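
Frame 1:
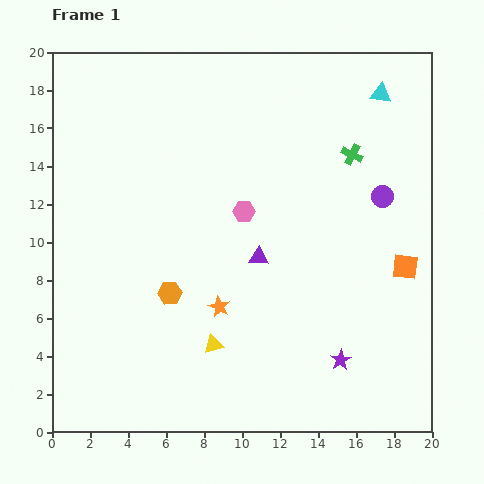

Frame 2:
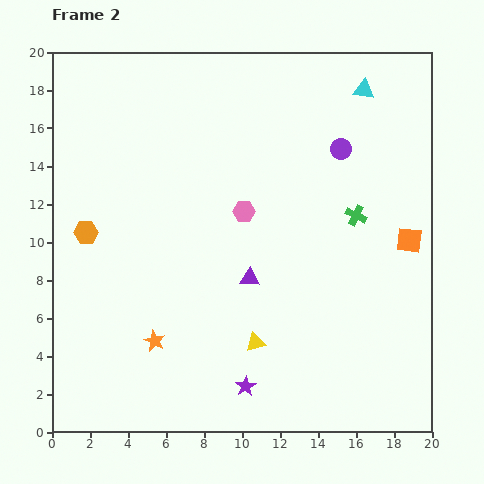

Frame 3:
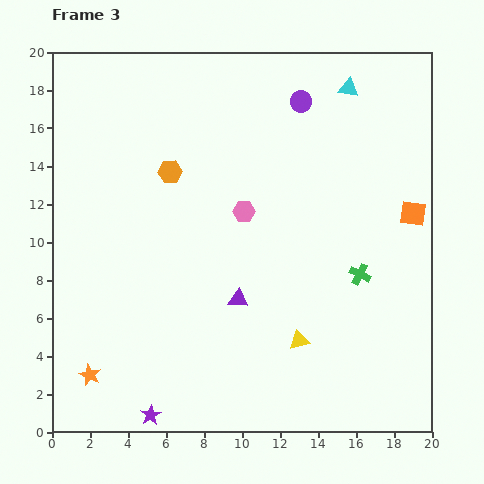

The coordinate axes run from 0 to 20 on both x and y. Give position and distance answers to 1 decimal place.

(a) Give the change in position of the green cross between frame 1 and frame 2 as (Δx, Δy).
(0.2, -3.2)

The green cross was at (15.8, 14.6) in frame 1 and (16.0, 11.4) in frame 2.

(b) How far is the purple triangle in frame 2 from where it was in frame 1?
1.2

The purple triangle moved from (10.9, 9.2) to (10.4, 8.1), a distance of √(0.5² + 1.1²) ≈ 1.2.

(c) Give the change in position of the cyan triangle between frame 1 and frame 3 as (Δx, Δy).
(-1.7, 0.3)

The cyan triangle was at (17.3, 17.8) in frame 1 and (15.6, 18.1) in frame 3.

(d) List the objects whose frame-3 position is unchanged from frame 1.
the pink hexagon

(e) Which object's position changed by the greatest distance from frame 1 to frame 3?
the purple star

(moved 10.4; next 7.7)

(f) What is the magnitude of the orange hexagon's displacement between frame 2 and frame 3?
5.4

The orange hexagon moved from (1.8, 10.5) to (6.2, 13.7), a distance of √(4.4² + 3.2²) ≈ 5.4.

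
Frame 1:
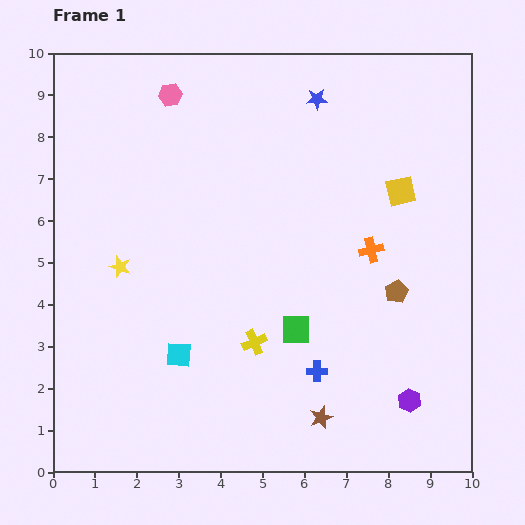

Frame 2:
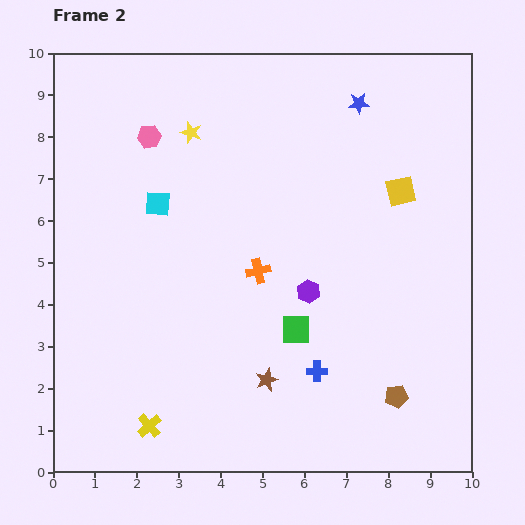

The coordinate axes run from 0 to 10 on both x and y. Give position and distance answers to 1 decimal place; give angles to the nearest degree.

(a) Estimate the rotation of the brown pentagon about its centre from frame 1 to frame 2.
20° clockwise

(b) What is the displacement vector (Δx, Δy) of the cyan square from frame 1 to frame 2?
(-0.5, 3.6)

The cyan square was at (3.0, 2.8) in frame 1 and (2.5, 6.4) in frame 2.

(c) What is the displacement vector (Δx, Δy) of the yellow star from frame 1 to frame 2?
(1.7, 3.2)

The yellow star was at (1.6, 4.9) in frame 1 and (3.3, 8.1) in frame 2.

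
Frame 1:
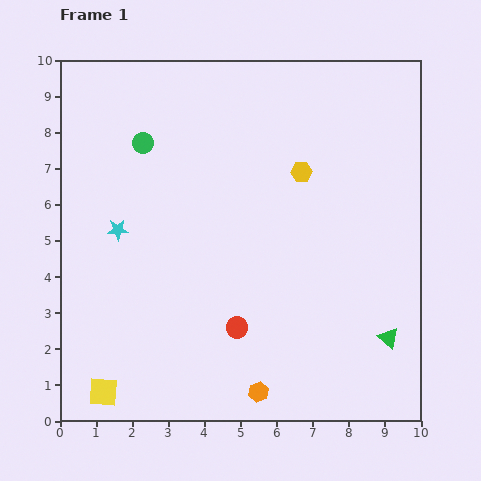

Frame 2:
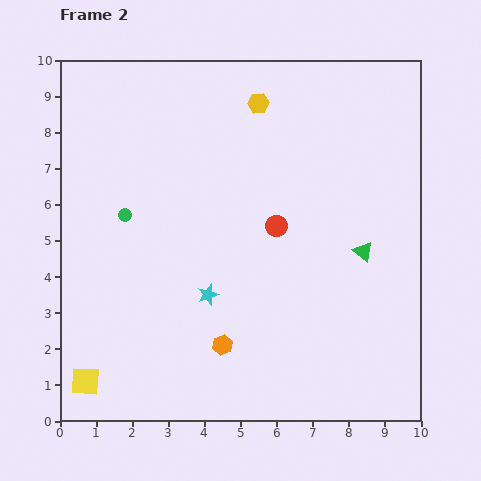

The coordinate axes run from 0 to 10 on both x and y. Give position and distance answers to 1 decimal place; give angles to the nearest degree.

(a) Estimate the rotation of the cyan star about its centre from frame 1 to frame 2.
17° counter-clockwise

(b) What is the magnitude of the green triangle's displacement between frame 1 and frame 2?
2.5

The green triangle moved from (9.1, 2.3) to (8.4, 4.7), a distance of √(0.7² + 2.4²) ≈ 2.5.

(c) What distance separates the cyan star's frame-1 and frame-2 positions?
3.1

The cyan star moved from (1.6, 5.3) to (4.1, 3.5), a distance of √(2.5² + 1.8²) ≈ 3.1.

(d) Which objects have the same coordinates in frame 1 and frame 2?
none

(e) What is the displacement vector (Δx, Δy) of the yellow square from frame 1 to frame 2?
(-0.5, 0.3)

The yellow square was at (1.2, 0.8) in frame 1 and (0.7, 1.1) in frame 2.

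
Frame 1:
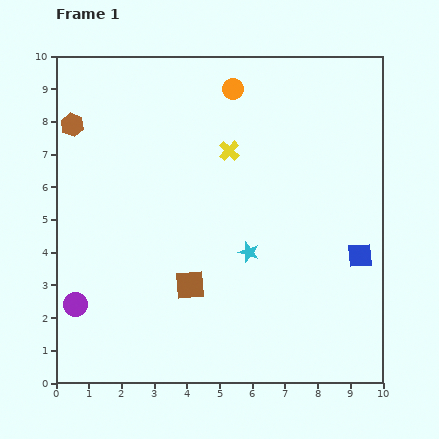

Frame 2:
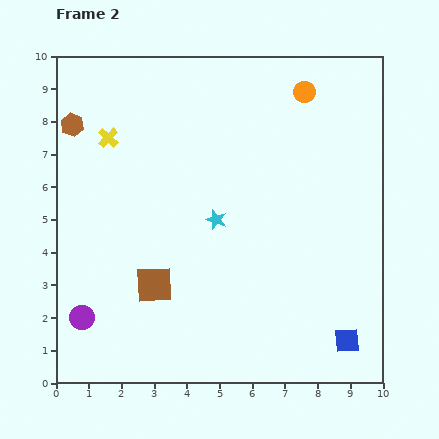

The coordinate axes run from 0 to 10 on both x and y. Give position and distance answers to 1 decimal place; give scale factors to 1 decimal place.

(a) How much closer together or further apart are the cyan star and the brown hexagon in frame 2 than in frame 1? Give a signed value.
-1.4

Distance in frame 1: 6.7. Distance in frame 2: 5.3.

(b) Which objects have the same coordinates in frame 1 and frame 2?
the brown hexagon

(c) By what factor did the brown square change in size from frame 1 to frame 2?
1.3×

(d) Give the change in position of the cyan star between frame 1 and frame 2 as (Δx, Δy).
(-1.0, 1.0)

The cyan star was at (5.9, 4.0) in frame 1 and (4.9, 5.0) in frame 2.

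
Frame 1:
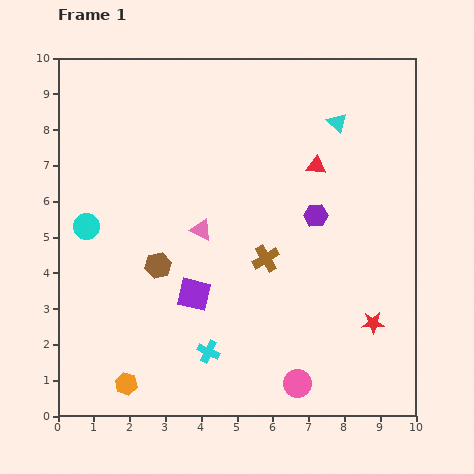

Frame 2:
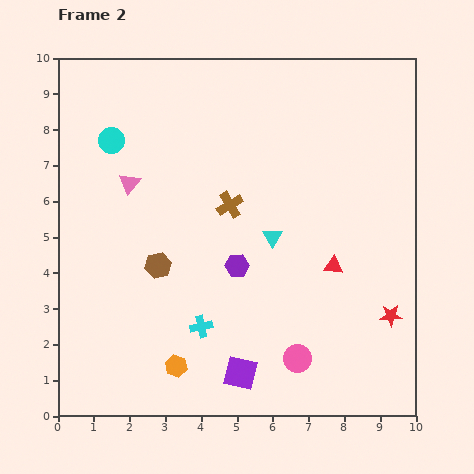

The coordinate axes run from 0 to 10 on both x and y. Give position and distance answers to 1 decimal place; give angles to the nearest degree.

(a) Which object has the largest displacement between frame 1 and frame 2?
the cyan triangle

(moved 3.7; next 2.8)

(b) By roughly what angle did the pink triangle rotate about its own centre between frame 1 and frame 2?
43° clockwise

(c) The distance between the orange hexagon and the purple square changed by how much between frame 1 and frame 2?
-1.3

Distance in frame 1: 3.1. Distance in frame 2: 1.8.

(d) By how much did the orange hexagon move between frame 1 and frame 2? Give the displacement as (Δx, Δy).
(1.4, 0.5)

The orange hexagon was at (1.9, 0.9) in frame 1 and (3.3, 1.4) in frame 2.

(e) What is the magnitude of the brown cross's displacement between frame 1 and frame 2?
1.8

The brown cross moved from (5.8, 4.4) to (4.8, 5.9), a distance of √(1.0² + 1.5²) ≈ 1.8.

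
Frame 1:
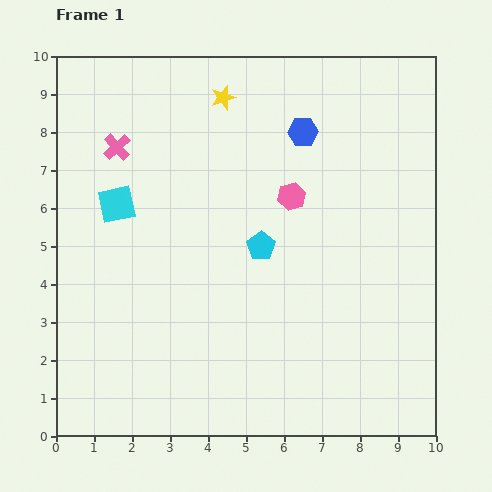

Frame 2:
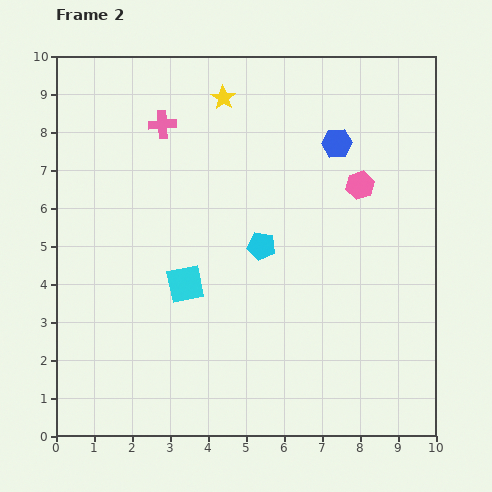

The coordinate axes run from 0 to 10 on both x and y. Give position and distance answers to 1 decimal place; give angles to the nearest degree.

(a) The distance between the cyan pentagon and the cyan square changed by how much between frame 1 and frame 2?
-1.8

Distance in frame 1: 4.0. Distance in frame 2: 2.2.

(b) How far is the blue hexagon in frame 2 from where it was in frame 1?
0.9

The blue hexagon moved from (6.5, 8.0) to (7.4, 7.7), a distance of √(0.9² + 0.3²) ≈ 0.9.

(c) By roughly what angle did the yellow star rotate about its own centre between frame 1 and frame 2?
22° counter-clockwise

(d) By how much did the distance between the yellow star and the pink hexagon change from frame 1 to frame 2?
+1.1

Distance in frame 1: 3.2. Distance in frame 2: 4.3.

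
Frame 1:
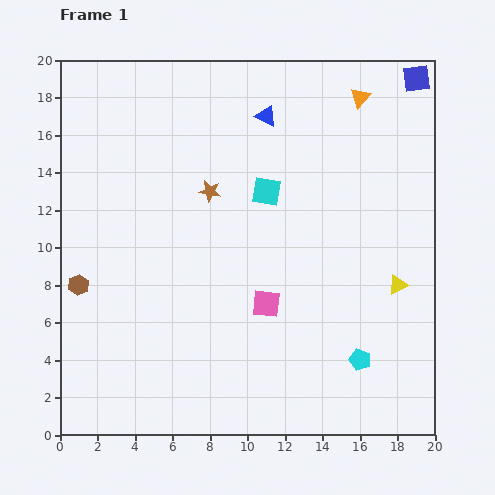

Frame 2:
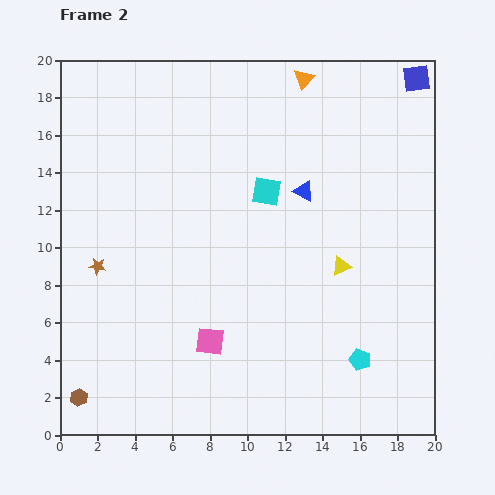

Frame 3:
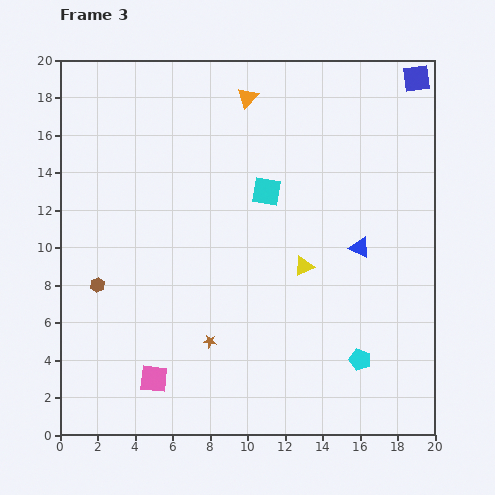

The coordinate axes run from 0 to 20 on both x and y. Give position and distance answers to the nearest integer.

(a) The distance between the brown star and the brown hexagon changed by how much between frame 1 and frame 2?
-2

Distance in frame 1: 9. Distance in frame 2: 7.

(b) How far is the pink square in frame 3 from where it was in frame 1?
7

The pink square moved from (11, 7) to (5, 3), a distance of √(6² + 4²) ≈ 7.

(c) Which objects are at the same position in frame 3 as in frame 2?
the blue square, the cyan square, the cyan pentagon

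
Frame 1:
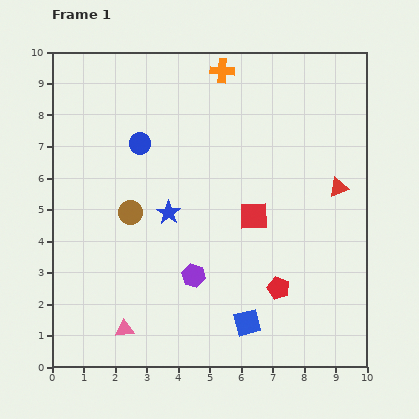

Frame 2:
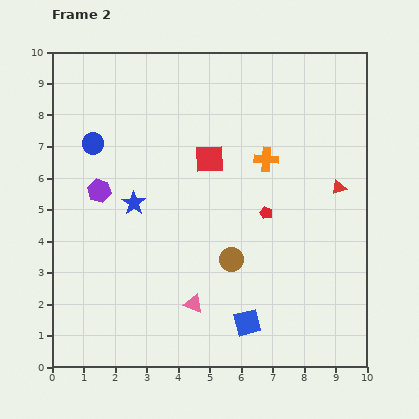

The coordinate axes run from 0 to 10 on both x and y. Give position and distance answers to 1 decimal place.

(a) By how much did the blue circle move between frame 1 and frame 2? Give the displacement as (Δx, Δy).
(-1.5, 0.0)

The blue circle was at (2.8, 7.1) in frame 1 and (1.3, 7.1) in frame 2.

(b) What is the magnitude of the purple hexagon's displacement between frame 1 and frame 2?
4.0

The purple hexagon moved from (4.5, 2.9) to (1.5, 5.6), a distance of √(3.0² + 2.7²) ≈ 4.0.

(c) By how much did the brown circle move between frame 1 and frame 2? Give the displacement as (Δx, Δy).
(3.2, -1.5)

The brown circle was at (2.5, 4.9) in frame 1 and (5.7, 3.4) in frame 2.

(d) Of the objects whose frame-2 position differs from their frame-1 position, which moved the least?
the blue star

(moved 1.1)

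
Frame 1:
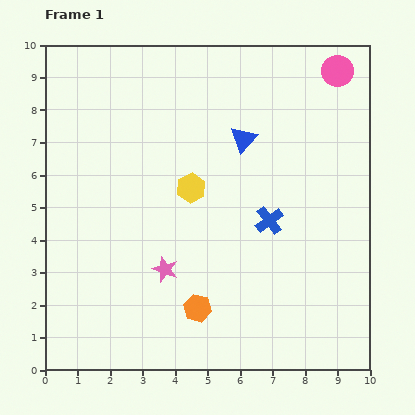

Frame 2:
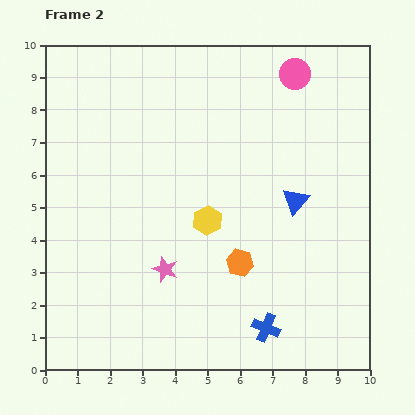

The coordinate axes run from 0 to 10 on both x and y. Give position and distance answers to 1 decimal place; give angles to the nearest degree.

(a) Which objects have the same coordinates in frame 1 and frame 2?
the pink star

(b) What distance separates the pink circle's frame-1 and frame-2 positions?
1.3

The pink circle moved from (9.0, 9.2) to (7.7, 9.1), a distance of √(1.3² + 0.1²) ≈ 1.3.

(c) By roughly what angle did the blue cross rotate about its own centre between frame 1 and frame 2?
31° counter-clockwise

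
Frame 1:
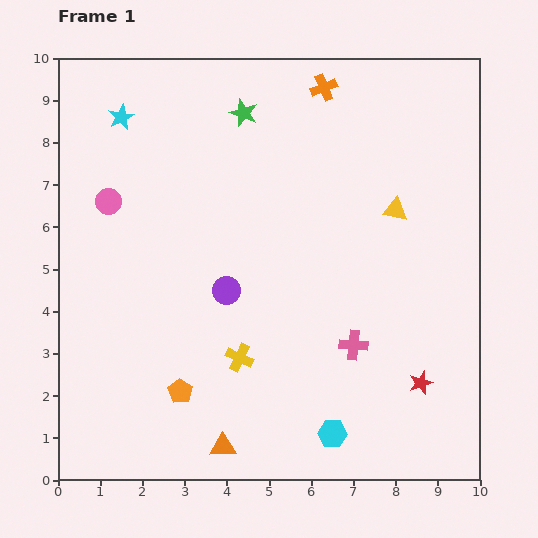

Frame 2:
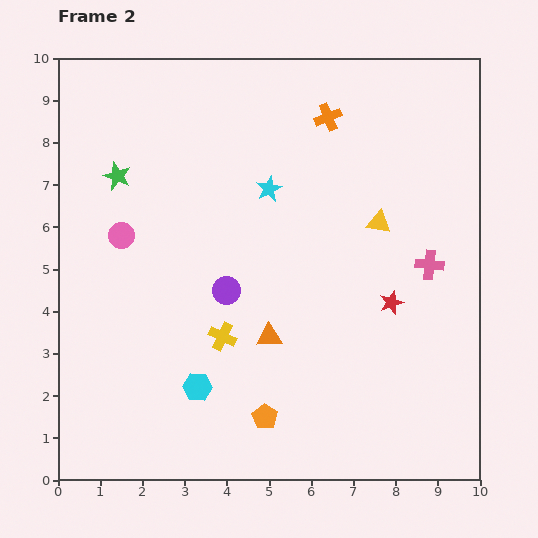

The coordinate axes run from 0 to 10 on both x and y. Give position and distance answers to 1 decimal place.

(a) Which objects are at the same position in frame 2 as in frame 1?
the purple circle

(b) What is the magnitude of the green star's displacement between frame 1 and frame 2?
3.4

The green star moved from (4.4, 8.7) to (1.4, 7.2), a distance of √(3.0² + 1.5²) ≈ 3.4.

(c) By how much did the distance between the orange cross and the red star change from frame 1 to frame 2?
-2.8

Distance in frame 1: 7.4. Distance in frame 2: 4.6.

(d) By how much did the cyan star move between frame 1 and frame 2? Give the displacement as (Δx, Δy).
(3.5, -1.7)

The cyan star was at (1.5, 8.6) in frame 1 and (5.0, 6.9) in frame 2.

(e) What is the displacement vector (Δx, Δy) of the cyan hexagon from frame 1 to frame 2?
(-3.2, 1.1)

The cyan hexagon was at (6.5, 1.1) in frame 1 and (3.3, 2.2) in frame 2.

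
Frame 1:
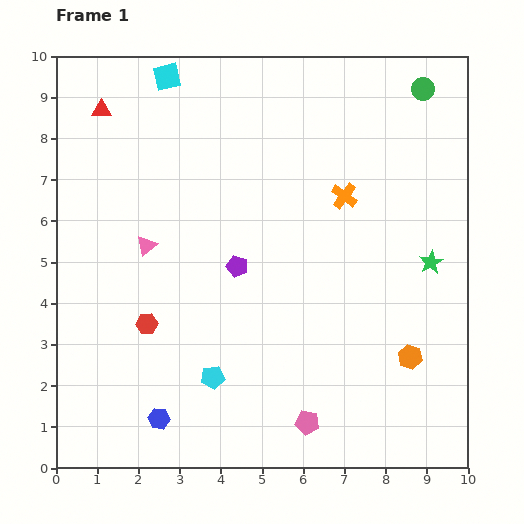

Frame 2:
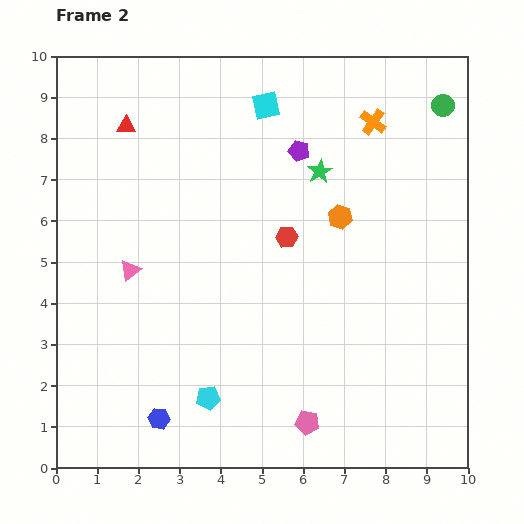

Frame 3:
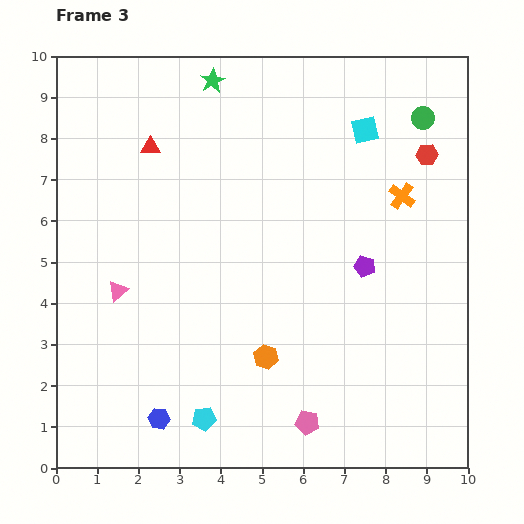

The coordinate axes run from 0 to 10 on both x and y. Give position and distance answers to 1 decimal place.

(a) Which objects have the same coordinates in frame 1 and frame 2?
the pink pentagon, the blue hexagon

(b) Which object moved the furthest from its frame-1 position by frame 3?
the red hexagon

(moved 7.9; next 6.9)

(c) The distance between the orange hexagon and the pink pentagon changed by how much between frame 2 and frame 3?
-3.2

Distance in frame 2: 5.1. Distance in frame 3: 1.9.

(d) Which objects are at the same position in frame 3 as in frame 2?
the pink pentagon, the blue hexagon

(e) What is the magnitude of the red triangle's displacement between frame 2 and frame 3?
0.8

The red triangle moved from (1.7, 8.3) to (2.3, 7.8), a distance of √(0.6² + 0.5²) ≈ 0.8.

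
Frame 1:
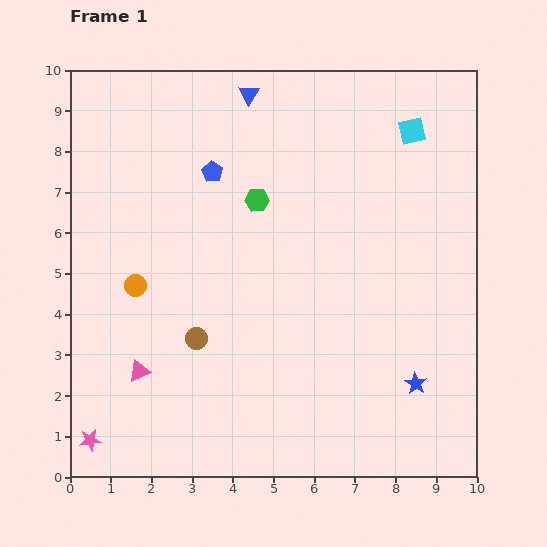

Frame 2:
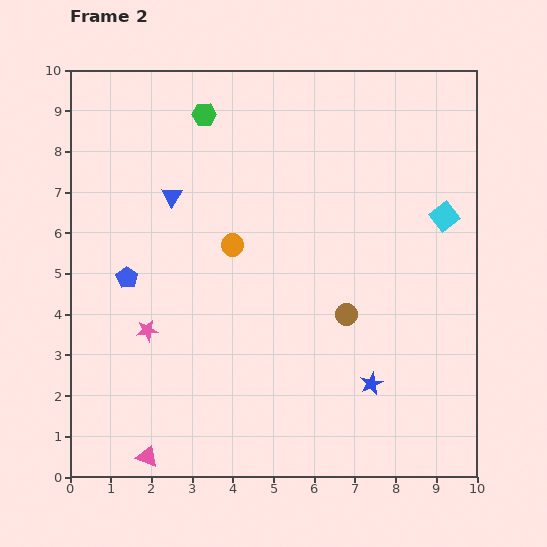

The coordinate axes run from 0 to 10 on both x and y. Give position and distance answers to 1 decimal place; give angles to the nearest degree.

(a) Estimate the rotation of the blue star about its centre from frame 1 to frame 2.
17° clockwise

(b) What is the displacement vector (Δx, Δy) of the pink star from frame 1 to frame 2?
(1.4, 2.7)

The pink star was at (0.5, 0.9) in frame 1 and (1.9, 3.6) in frame 2.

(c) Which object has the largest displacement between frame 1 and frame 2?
the brown circle

(moved 3.7; next 3.3)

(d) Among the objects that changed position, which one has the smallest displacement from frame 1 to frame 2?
the blue star

(moved 1.1)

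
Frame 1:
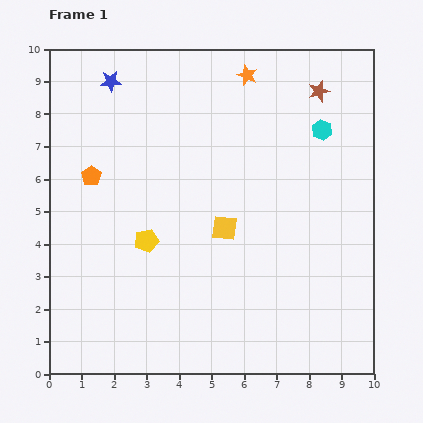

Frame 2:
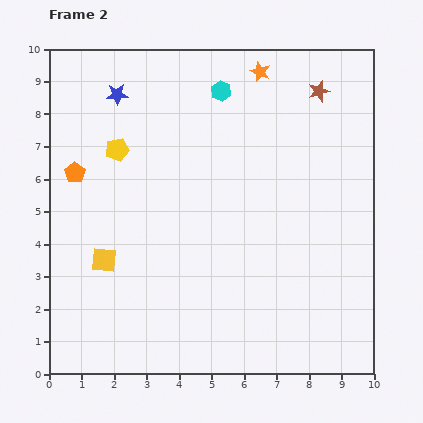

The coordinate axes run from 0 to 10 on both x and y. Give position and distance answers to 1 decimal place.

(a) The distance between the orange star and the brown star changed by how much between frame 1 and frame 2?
-0.4

Distance in frame 1: 2.3. Distance in frame 2: 1.9.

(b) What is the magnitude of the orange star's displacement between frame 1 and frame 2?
0.4

The orange star moved from (6.1, 9.2) to (6.5, 9.3), a distance of √(0.4² + 0.1²) ≈ 0.4.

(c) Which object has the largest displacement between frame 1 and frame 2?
the yellow square

(moved 3.8; next 3.3)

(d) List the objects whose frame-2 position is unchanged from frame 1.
the brown star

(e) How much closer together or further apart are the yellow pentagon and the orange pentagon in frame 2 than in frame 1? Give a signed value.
-1.1

Distance in frame 1: 2.6. Distance in frame 2: 1.5.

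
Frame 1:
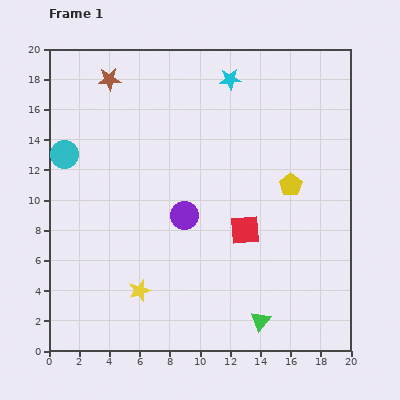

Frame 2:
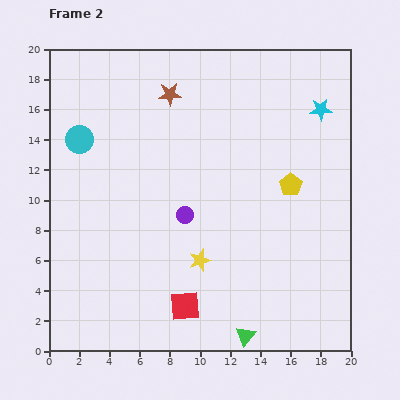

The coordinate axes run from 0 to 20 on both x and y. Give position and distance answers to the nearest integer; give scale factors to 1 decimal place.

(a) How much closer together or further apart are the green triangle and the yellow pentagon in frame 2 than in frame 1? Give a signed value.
+1

Distance in frame 1: 9. Distance in frame 2: 10.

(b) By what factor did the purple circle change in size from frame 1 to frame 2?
0.6×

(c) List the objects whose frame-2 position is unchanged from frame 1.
the purple circle, the yellow pentagon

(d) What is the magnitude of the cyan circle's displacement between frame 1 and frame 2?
1

The cyan circle moved from (1, 13) to (2, 14), a distance of √(1² + 1²) ≈ 1.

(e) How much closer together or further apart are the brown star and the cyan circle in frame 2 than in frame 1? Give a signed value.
+1

Distance in frame 1: 6. Distance in frame 2: 7.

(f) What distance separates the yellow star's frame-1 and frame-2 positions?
4

The yellow star moved from (6, 4) to (10, 6), a distance of √(4² + 2²) ≈ 4.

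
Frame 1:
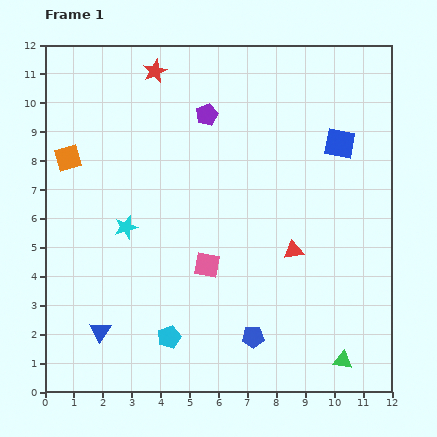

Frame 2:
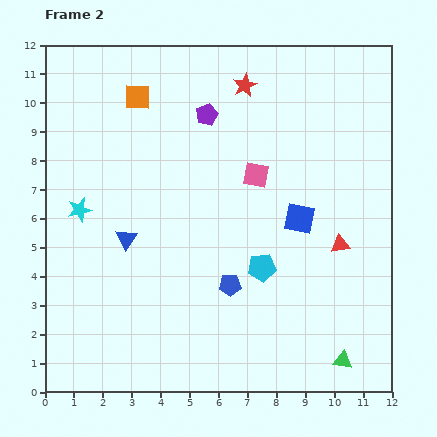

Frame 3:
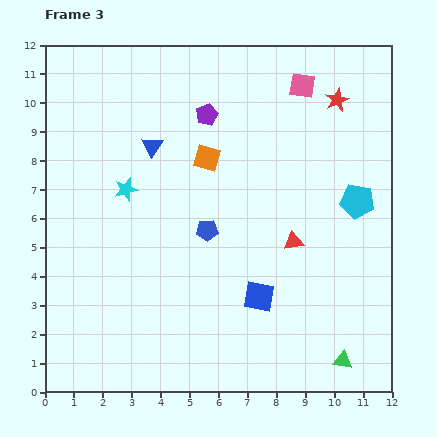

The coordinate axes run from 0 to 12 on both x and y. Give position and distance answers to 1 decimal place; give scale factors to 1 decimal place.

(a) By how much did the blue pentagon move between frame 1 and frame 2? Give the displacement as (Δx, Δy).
(-0.8, 1.8)

The blue pentagon was at (7.2, 1.9) in frame 1 and (6.4, 3.7) in frame 2.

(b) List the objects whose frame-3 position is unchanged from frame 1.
the purple pentagon, the green triangle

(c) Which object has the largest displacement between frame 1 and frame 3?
the cyan pentagon

(moved 8.0; next 7.0)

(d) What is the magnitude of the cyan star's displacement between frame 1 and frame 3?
1.3

The cyan star moved from (2.8, 5.7) to (2.8, 7.0), a distance of √(0.0² + 1.3²) ≈ 1.3.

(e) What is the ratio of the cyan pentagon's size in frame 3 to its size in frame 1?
1.5×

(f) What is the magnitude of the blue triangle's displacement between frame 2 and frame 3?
3.3

The blue triangle moved from (2.8, 5.3) to (3.7, 8.5), a distance of √(0.9² + 3.2²) ≈ 3.3.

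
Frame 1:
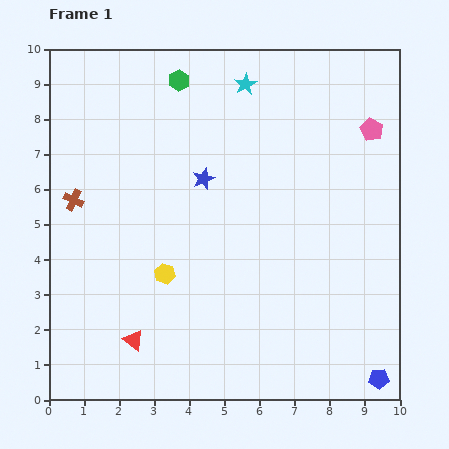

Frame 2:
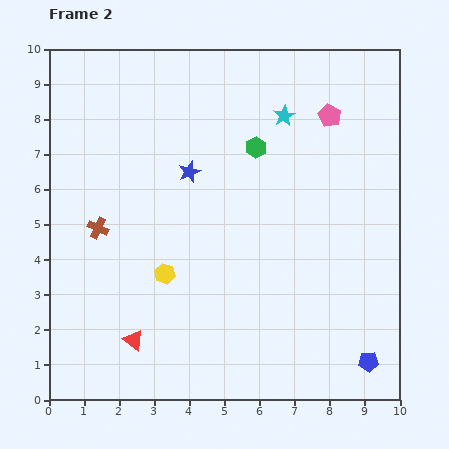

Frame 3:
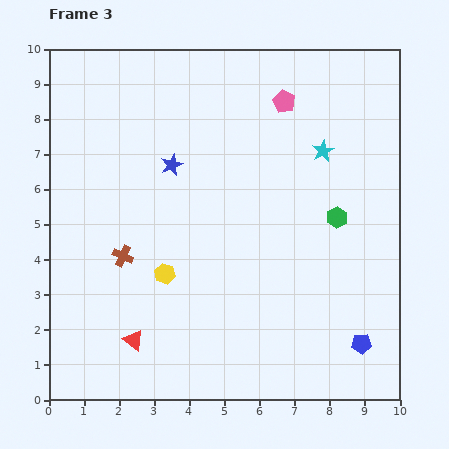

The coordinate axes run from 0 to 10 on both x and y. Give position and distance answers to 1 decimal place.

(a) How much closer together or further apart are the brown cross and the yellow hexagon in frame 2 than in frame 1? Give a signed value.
-1.0

Distance in frame 1: 3.3. Distance in frame 2: 2.3.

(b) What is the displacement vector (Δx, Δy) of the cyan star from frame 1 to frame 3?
(2.2, -1.9)

The cyan star was at (5.6, 9.0) in frame 1 and (7.8, 7.1) in frame 3.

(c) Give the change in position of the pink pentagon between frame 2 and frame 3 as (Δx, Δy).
(-1.3, 0.4)

The pink pentagon was at (8.0, 8.1) in frame 2 and (6.7, 8.5) in frame 3.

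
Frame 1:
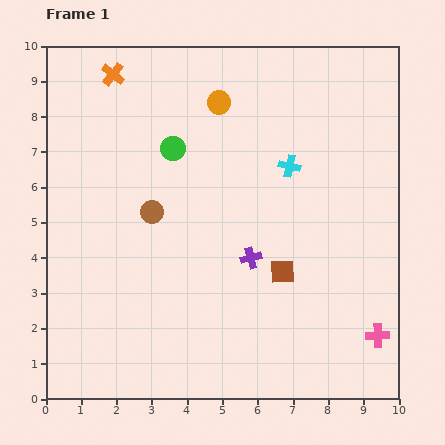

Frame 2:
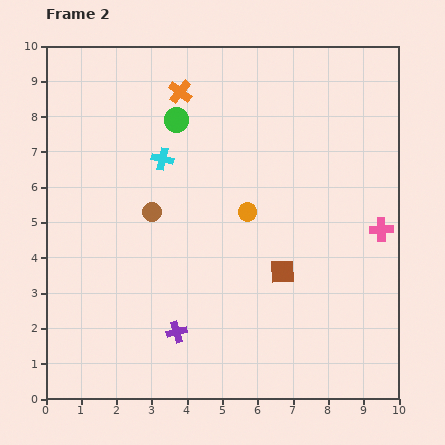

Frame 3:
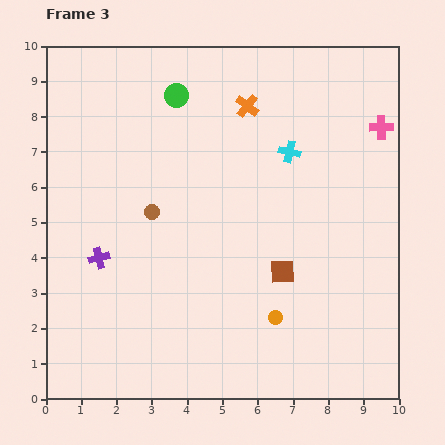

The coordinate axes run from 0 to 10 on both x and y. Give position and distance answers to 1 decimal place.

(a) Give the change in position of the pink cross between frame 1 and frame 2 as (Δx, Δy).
(0.1, 3.0)

The pink cross was at (9.4, 1.8) in frame 1 and (9.5, 4.8) in frame 2.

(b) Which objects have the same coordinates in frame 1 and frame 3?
the brown circle, the brown square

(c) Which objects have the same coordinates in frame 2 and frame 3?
the brown circle, the brown square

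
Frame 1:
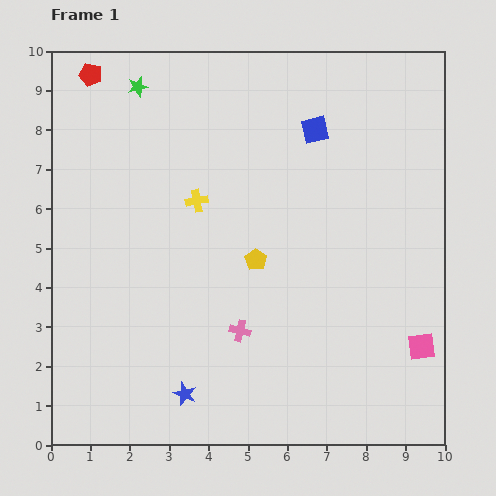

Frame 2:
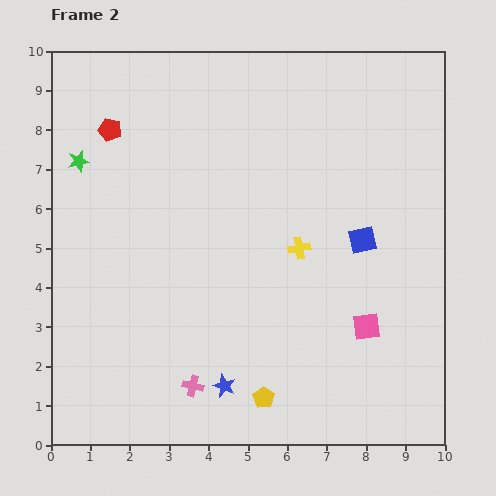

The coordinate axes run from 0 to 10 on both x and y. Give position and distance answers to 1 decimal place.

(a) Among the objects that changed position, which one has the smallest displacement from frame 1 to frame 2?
the blue star

(moved 1.0)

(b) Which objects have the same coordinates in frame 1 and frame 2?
none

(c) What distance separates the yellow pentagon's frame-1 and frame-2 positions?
3.5

The yellow pentagon moved from (5.2, 4.7) to (5.4, 1.2), a distance of √(0.2² + 3.5²) ≈ 3.5.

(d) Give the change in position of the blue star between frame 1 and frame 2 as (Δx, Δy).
(1.0, 0.2)

The blue star was at (3.4, 1.3) in frame 1 and (4.4, 1.5) in frame 2.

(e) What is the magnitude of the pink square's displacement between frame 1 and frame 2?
1.5

The pink square moved from (9.4, 2.5) to (8.0, 3.0), a distance of √(1.4² + 0.5²) ≈ 1.5.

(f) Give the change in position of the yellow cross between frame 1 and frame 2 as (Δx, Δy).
(2.6, -1.2)

The yellow cross was at (3.7, 6.2) in frame 1 and (6.3, 5.0) in frame 2.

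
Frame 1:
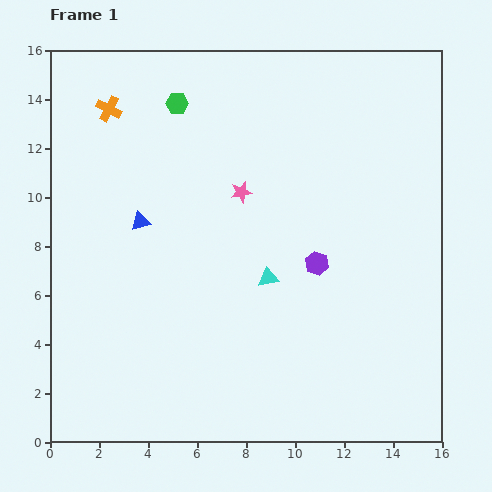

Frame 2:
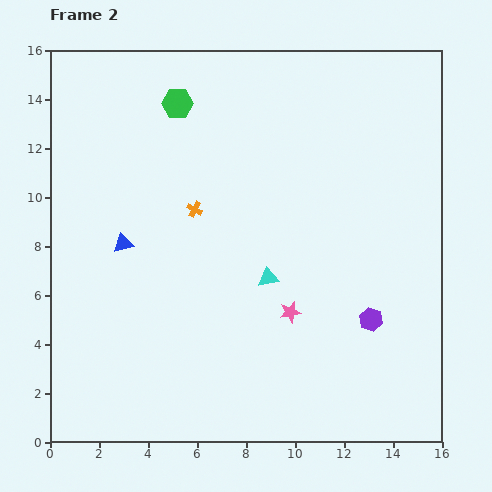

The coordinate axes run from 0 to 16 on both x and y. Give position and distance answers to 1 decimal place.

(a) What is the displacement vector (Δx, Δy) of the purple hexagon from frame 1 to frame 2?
(2.2, -2.3)

The purple hexagon was at (10.9, 7.3) in frame 1 and (13.1, 5.0) in frame 2.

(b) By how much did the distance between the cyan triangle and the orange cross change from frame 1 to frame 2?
-5.4

Distance in frame 1: 9.5. Distance in frame 2: 4.1.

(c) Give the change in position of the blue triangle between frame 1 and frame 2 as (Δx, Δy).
(-0.7, -0.9)

The blue triangle was at (3.7, 9.0) in frame 1 and (3.0, 8.1) in frame 2.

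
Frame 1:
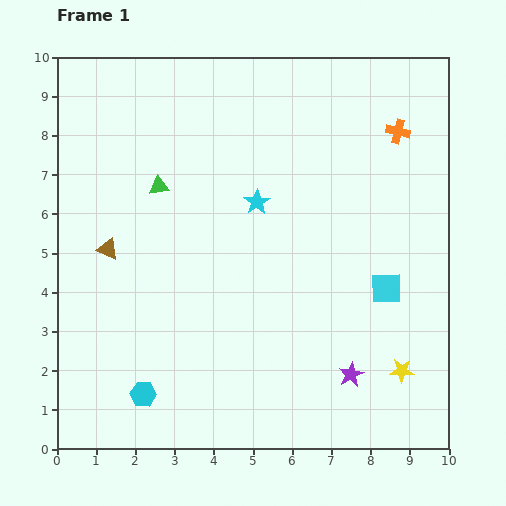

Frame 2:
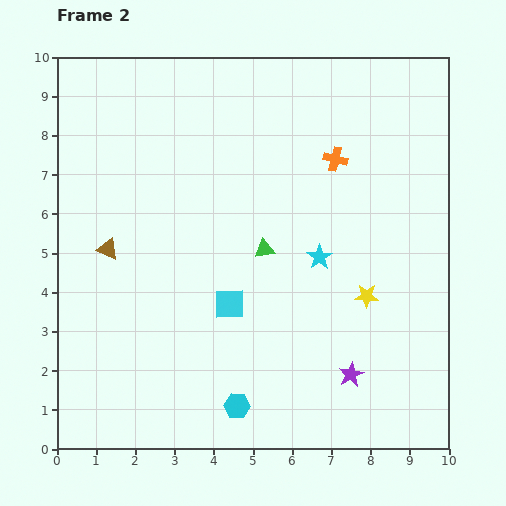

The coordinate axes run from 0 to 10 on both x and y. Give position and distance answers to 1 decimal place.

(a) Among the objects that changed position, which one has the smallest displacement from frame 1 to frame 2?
the orange cross

(moved 1.7)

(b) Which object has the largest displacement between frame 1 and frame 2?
the cyan square

(moved 4.0; next 3.1)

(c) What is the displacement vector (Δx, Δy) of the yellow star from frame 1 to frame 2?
(-0.9, 1.9)

The yellow star was at (8.8, 2.0) in frame 1 and (7.9, 3.9) in frame 2.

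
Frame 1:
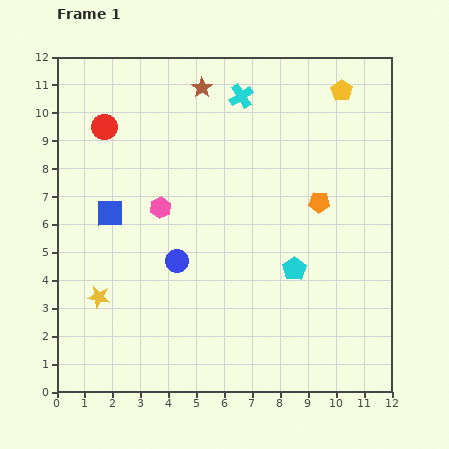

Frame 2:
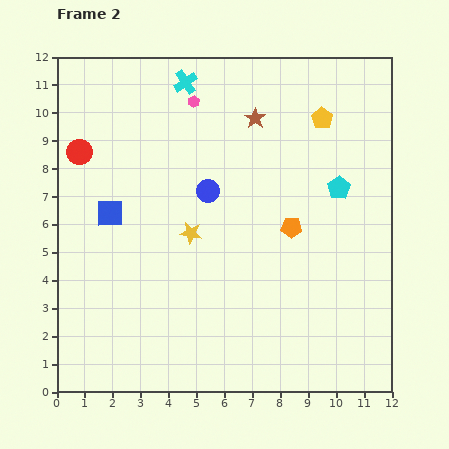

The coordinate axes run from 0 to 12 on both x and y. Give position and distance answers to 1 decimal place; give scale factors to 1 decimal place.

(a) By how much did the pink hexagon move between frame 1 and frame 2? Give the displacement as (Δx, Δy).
(1.2, 3.8)

The pink hexagon was at (3.7, 6.6) in frame 1 and (4.9, 10.4) in frame 2.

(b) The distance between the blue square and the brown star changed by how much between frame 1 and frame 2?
+0.6

Distance in frame 1: 5.6. Distance in frame 2: 6.2.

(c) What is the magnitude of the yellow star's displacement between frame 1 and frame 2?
4.0

The yellow star moved from (1.5, 3.4) to (4.8, 5.7), a distance of √(3.3² + 2.3²) ≈ 4.0.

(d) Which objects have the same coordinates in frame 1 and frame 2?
the blue square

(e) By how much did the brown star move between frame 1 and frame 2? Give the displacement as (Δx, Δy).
(1.9, -1.1)

The brown star was at (5.2, 10.9) in frame 1 and (7.1, 9.8) in frame 2.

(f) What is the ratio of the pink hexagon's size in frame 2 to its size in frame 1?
0.6×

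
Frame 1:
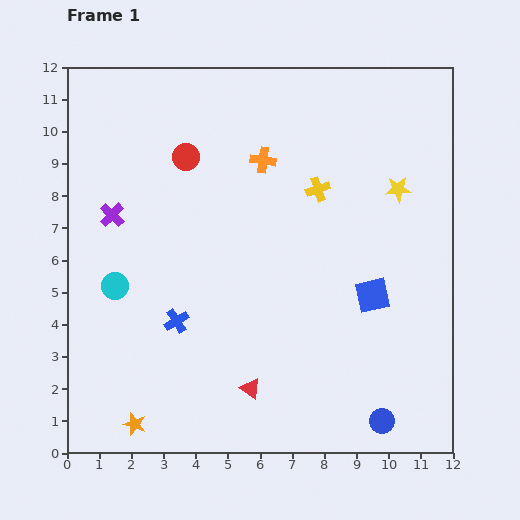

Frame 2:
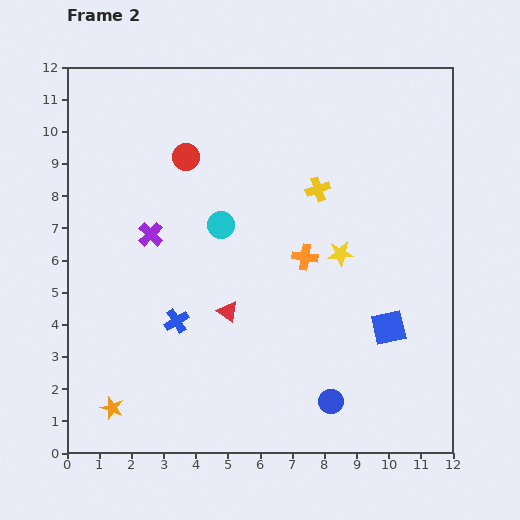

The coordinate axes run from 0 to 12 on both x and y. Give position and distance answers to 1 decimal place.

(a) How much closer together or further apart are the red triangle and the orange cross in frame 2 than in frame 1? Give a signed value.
-4.2

Distance in frame 1: 7.1. Distance in frame 2: 2.9.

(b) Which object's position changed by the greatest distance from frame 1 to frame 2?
the cyan circle

(moved 3.8; next 3.3)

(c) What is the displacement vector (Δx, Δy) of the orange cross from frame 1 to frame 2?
(1.3, -3.0)

The orange cross was at (6.1, 9.1) in frame 1 and (7.4, 6.1) in frame 2.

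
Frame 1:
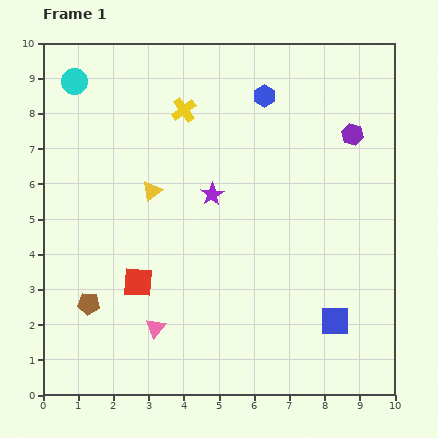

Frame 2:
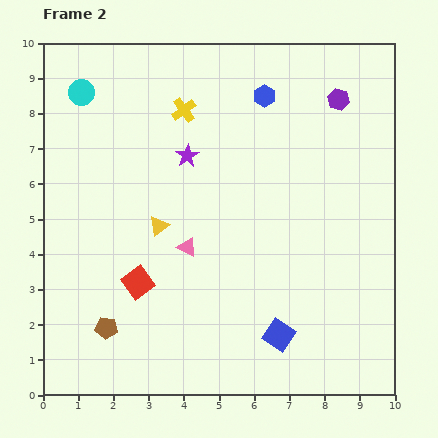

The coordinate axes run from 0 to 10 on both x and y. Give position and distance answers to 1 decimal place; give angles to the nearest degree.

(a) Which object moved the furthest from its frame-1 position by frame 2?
the pink triangle

(moved 2.5; next 1.6)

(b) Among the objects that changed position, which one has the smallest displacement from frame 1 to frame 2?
the cyan circle

(moved 0.4)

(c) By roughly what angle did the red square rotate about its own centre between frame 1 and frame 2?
40° counter-clockwise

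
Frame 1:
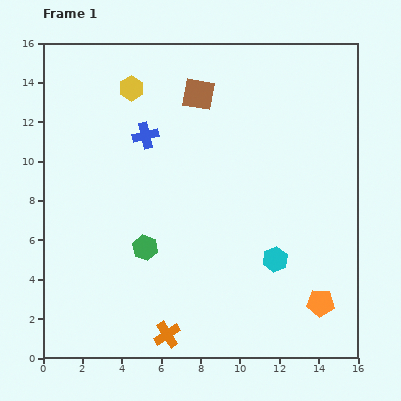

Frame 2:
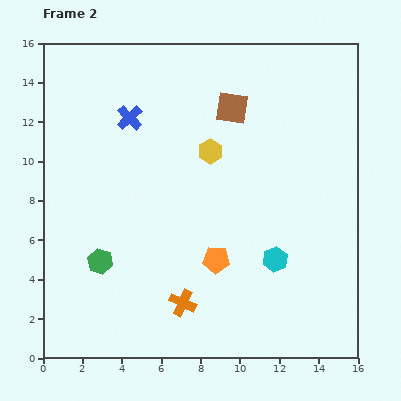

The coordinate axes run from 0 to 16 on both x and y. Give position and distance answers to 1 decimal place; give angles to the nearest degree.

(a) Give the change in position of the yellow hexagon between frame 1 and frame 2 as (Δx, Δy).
(4.0, -3.2)

The yellow hexagon was at (4.5, 13.7) in frame 1 and (8.5, 10.5) in frame 2.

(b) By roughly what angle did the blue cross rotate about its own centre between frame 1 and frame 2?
31° counter-clockwise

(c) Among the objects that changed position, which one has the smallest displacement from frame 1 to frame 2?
the blue cross

(moved 1.2)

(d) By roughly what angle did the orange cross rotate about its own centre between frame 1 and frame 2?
33° counter-clockwise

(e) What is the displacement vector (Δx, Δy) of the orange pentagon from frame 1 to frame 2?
(-5.3, 2.2)

The orange pentagon was at (14.1, 2.8) in frame 1 and (8.8, 5.0) in frame 2.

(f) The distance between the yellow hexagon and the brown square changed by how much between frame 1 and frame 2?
-0.9

Distance in frame 1: 3.4. Distance in frame 2: 2.5.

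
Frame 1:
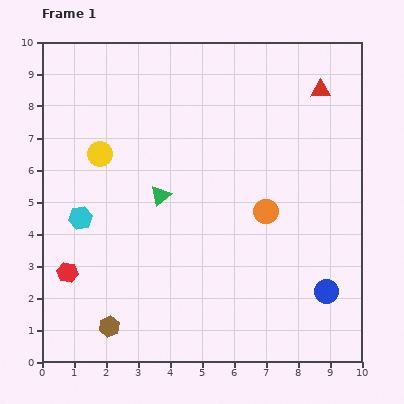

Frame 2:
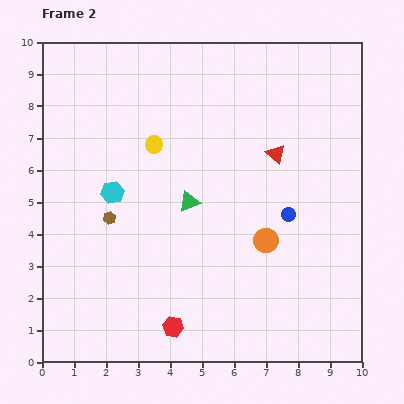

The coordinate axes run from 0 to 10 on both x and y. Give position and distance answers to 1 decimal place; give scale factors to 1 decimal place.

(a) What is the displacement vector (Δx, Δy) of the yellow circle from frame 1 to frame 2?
(1.7, 0.3)

The yellow circle was at (1.8, 6.5) in frame 1 and (3.5, 6.8) in frame 2.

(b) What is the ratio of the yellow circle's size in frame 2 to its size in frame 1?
0.7×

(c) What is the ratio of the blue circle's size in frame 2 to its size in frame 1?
0.6×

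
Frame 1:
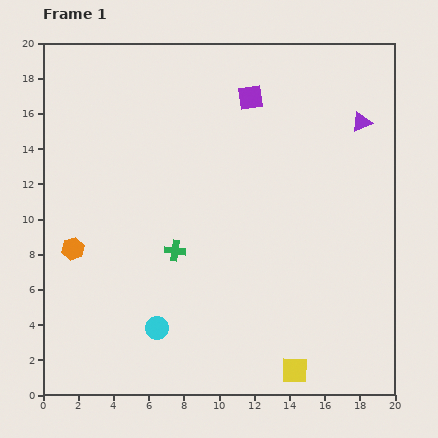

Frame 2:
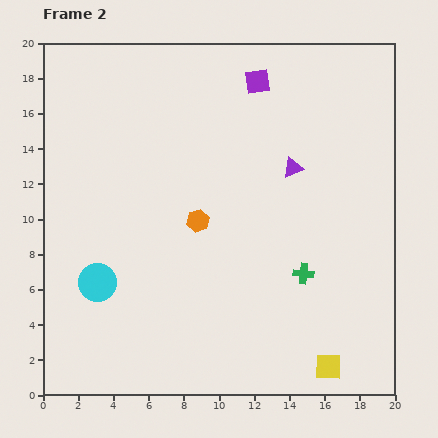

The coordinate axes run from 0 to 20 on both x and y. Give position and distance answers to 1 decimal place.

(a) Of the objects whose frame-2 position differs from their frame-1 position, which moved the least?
the purple square

(moved 1.0)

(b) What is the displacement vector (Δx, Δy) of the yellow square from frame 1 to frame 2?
(1.9, 0.2)

The yellow square was at (14.3, 1.4) in frame 1 and (16.2, 1.6) in frame 2.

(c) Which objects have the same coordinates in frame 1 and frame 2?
none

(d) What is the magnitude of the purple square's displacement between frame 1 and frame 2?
1.0

The purple square moved from (11.8, 16.9) to (12.2, 17.8), a distance of √(0.4² + 0.9²) ≈ 1.0.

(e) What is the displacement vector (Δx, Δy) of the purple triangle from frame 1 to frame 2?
(-3.9, -2.6)

The purple triangle was at (18.1, 15.5) in frame 1 and (14.2, 12.9) in frame 2.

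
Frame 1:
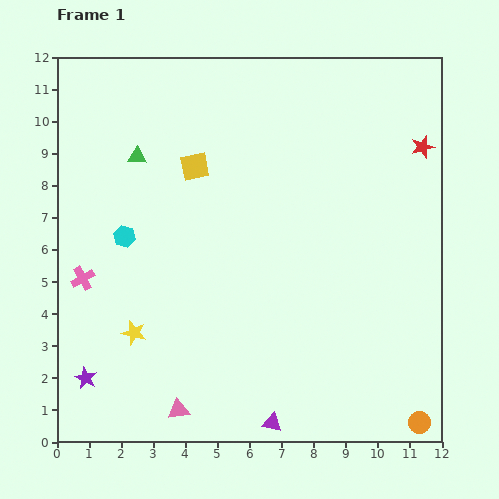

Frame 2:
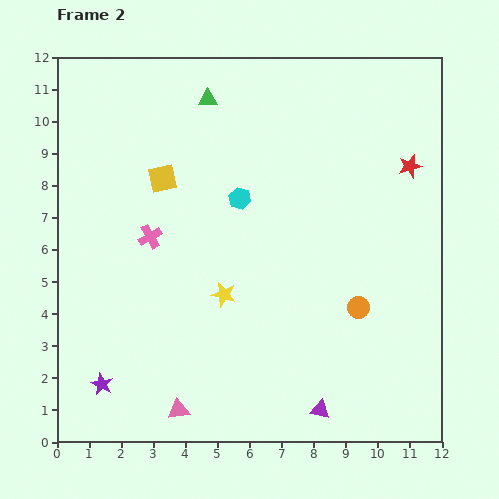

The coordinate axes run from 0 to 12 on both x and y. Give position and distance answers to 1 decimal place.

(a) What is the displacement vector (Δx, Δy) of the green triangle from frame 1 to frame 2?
(2.2, 1.8)

The green triangle was at (2.5, 8.9) in frame 1 and (4.7, 10.7) in frame 2.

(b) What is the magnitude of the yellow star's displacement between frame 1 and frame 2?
3.0

The yellow star moved from (2.4, 3.4) to (5.2, 4.6), a distance of √(2.8² + 1.2²) ≈ 3.0.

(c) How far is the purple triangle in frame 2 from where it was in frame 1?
1.6

The purple triangle moved from (6.7, 0.6) to (8.2, 1.0), a distance of √(1.5² + 0.4²) ≈ 1.6.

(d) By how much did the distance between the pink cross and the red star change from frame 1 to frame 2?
-3.0

Distance in frame 1: 11.4. Distance in frame 2: 8.4.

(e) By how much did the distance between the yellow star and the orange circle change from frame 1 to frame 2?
-5.1

Distance in frame 1: 9.3. Distance in frame 2: 4.2.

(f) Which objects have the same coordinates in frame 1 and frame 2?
the pink triangle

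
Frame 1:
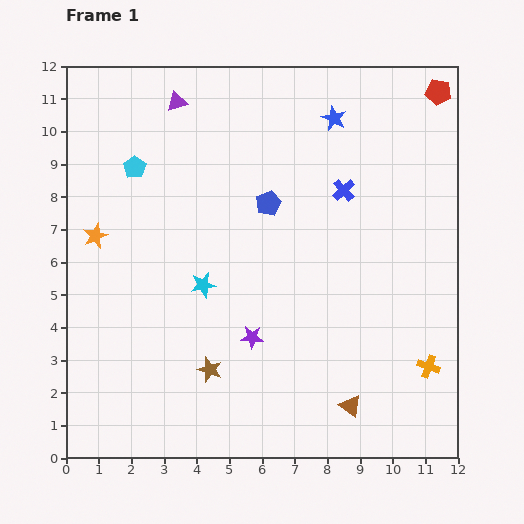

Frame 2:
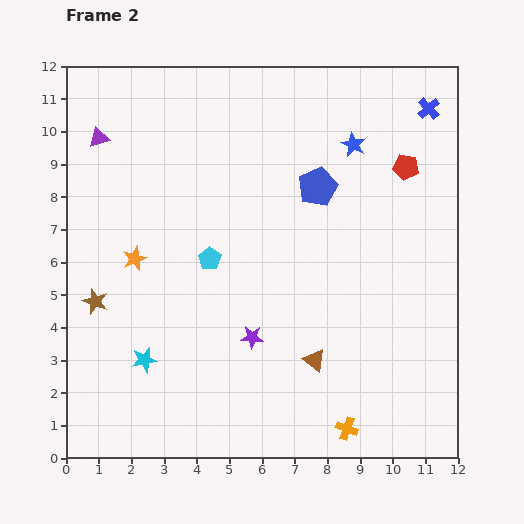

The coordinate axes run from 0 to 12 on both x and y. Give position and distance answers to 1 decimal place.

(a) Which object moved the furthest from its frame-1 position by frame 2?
the brown star

(moved 4.1; next 3.6)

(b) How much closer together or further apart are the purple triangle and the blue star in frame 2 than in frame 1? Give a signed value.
+3.0

Distance in frame 1: 4.8. Distance in frame 2: 7.8.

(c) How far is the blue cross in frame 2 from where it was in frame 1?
3.6

The blue cross moved from (8.5, 8.2) to (11.1, 10.7), a distance of √(2.6² + 2.5²) ≈ 3.6.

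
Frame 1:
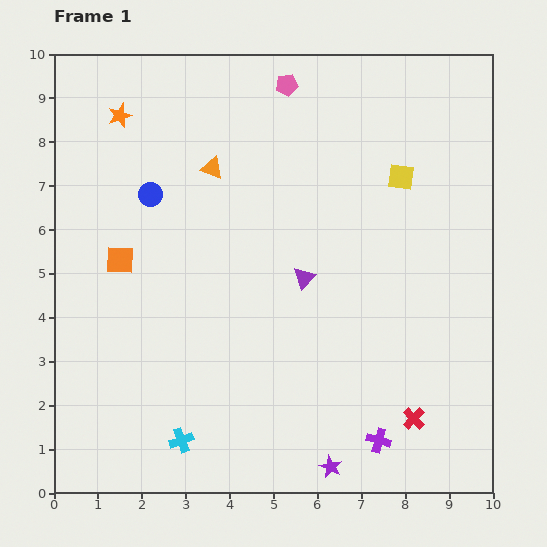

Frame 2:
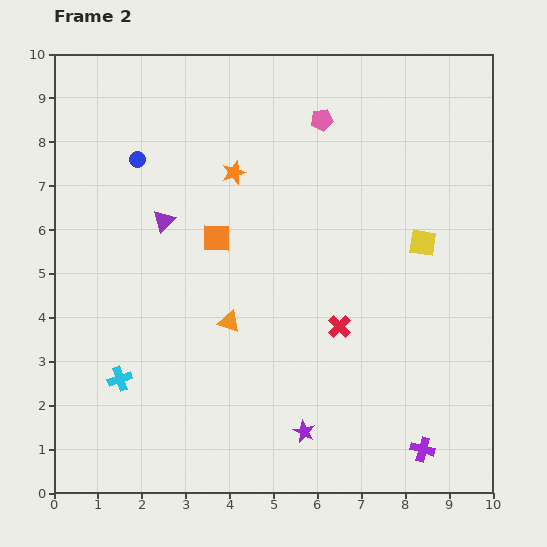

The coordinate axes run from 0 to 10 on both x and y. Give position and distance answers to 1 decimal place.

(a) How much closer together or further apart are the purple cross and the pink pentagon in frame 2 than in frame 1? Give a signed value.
-0.6

Distance in frame 1: 8.4. Distance in frame 2: 7.8.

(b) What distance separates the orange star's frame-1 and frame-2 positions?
2.9

The orange star moved from (1.5, 8.6) to (4.1, 7.3), a distance of √(2.6² + 1.3²) ≈ 2.9.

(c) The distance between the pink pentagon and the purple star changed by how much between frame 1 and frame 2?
-1.7

Distance in frame 1: 8.8. Distance in frame 2: 7.1.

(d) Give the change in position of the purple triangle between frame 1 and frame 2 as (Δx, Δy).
(-3.2, 1.3)

The purple triangle was at (5.7, 4.9) in frame 1 and (2.5, 6.2) in frame 2.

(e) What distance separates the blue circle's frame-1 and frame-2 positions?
0.9

The blue circle moved from (2.2, 6.8) to (1.9, 7.6), a distance of √(0.3² + 0.8²) ≈ 0.9.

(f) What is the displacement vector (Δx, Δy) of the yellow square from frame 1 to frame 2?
(0.5, -1.5)

The yellow square was at (7.9, 7.2) in frame 1 and (8.4, 5.7) in frame 2.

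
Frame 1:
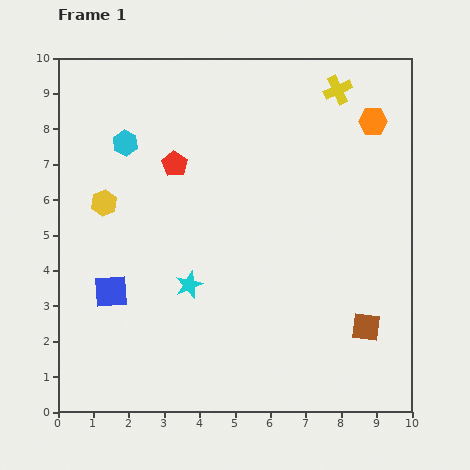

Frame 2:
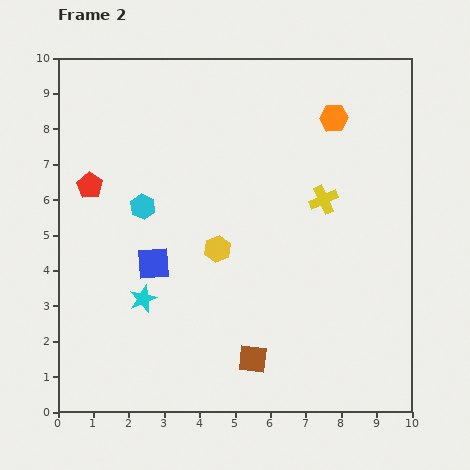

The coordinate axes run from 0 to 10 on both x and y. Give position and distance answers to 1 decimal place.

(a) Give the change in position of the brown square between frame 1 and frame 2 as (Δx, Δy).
(-3.2, -0.9)

The brown square was at (8.7, 2.4) in frame 1 and (5.5, 1.5) in frame 2.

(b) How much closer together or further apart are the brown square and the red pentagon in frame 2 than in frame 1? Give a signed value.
-0.4

Distance in frame 1: 7.1. Distance in frame 2: 6.7.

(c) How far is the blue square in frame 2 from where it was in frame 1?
1.4

The blue square moved from (1.5, 3.4) to (2.7, 4.2), a distance of √(1.2² + 0.8²) ≈ 1.4.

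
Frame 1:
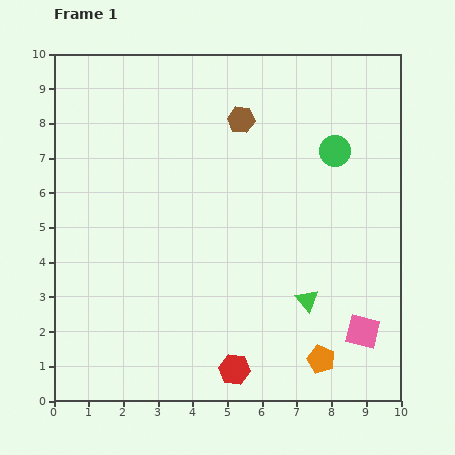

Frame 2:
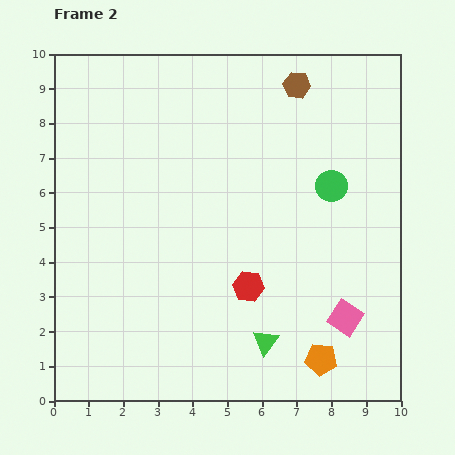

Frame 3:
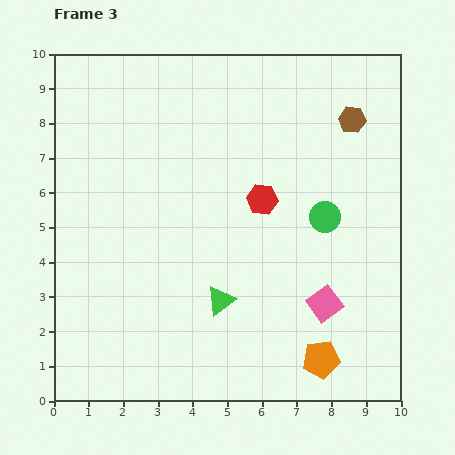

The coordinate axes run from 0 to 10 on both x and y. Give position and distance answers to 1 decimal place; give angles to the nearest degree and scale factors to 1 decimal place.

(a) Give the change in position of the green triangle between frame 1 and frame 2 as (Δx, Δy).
(-1.2, -1.2)

The green triangle was at (7.3, 2.9) in frame 1 and (6.1, 1.7) in frame 2.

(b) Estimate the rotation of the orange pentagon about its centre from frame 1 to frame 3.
31° counter-clockwise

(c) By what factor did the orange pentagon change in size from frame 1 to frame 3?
1.4×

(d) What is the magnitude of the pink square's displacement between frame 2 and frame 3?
0.7

The pink square moved from (8.4, 2.4) to (7.8, 2.8), a distance of √(0.6² + 0.4²) ≈ 0.7.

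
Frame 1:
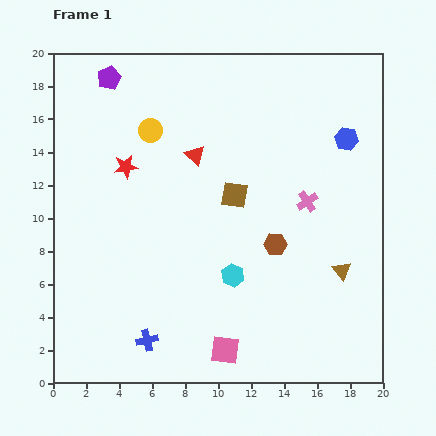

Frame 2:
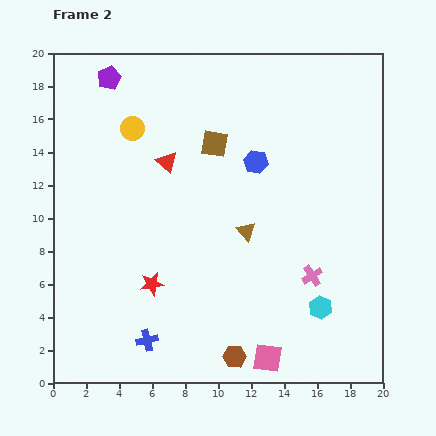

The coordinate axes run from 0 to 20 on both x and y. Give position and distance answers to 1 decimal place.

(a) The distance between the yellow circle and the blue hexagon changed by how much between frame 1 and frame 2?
-4.1

Distance in frame 1: 11.9. Distance in frame 2: 7.8.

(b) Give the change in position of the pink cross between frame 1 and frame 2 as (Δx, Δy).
(0.3, -4.5)

The pink cross was at (15.4, 11.0) in frame 1 and (15.7, 6.5) in frame 2.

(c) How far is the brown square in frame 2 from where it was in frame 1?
3.3

The brown square moved from (11.0, 11.4) to (9.8, 14.5), a distance of √(1.2² + 3.1²) ≈ 3.3.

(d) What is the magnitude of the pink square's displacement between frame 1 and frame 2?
2.6

The pink square moved from (10.4, 2.0) to (13.0, 1.5), a distance of √(2.6² + 0.5²) ≈ 2.6.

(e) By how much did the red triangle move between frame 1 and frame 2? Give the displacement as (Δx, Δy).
(-1.7, -0.4)

The red triangle was at (8.6, 13.8) in frame 1 and (6.9, 13.4) in frame 2.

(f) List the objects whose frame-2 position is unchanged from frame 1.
the blue cross, the purple pentagon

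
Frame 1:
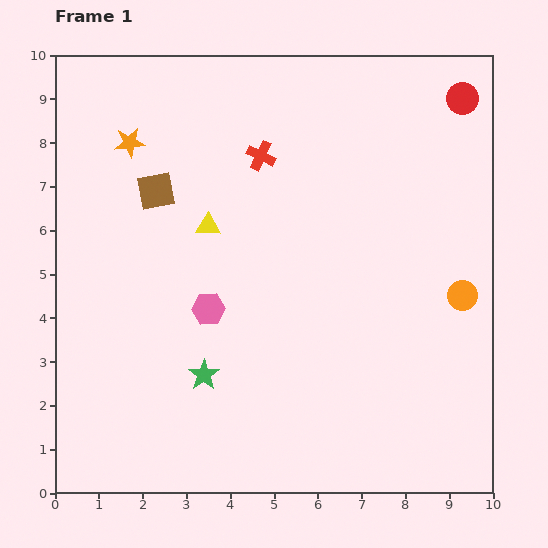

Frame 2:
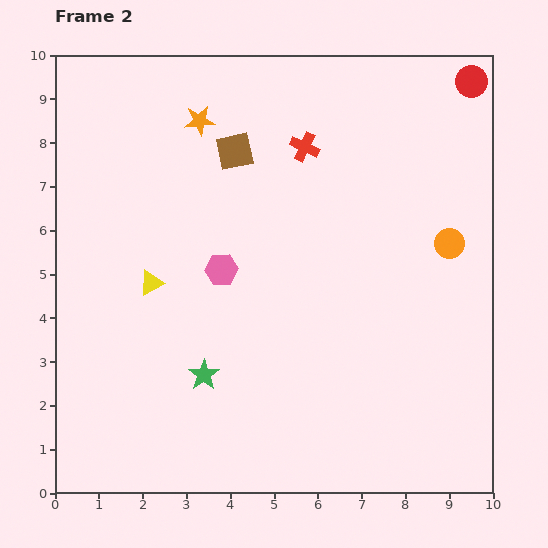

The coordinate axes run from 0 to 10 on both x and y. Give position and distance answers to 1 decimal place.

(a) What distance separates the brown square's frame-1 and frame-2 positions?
2.0

The brown square moved from (2.3, 6.9) to (4.1, 7.8), a distance of √(1.8² + 0.9²) ≈ 2.0.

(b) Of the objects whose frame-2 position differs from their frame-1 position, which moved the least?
the red circle

(moved 0.4)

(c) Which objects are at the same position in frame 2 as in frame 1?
the green star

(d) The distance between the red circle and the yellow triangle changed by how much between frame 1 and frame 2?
+2.1

Distance in frame 1: 6.5. Distance in frame 2: 8.6.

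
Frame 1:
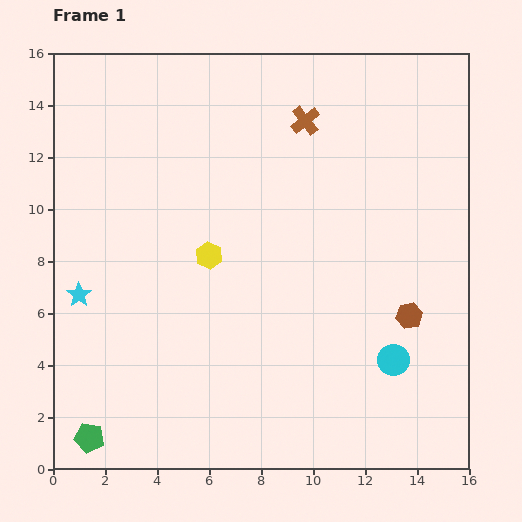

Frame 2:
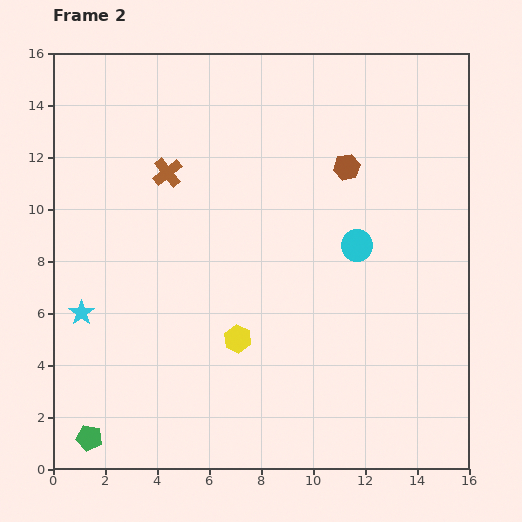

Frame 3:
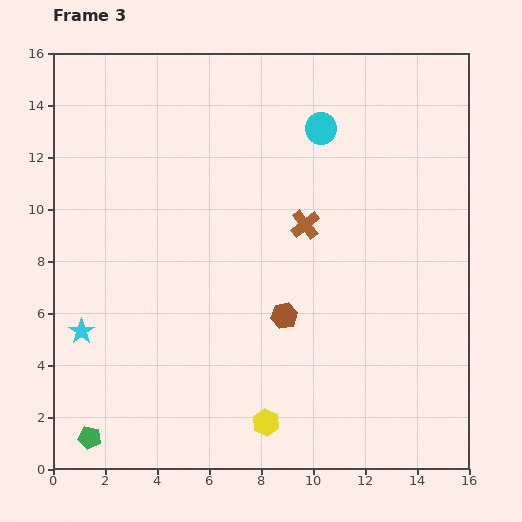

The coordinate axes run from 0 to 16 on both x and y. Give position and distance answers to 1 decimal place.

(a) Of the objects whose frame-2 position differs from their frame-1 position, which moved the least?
the cyan star

(moved 0.7)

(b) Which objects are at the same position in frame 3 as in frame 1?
the green pentagon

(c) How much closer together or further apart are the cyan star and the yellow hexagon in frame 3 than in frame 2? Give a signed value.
+1.8

Distance in frame 2: 6.1. Distance in frame 3: 7.9.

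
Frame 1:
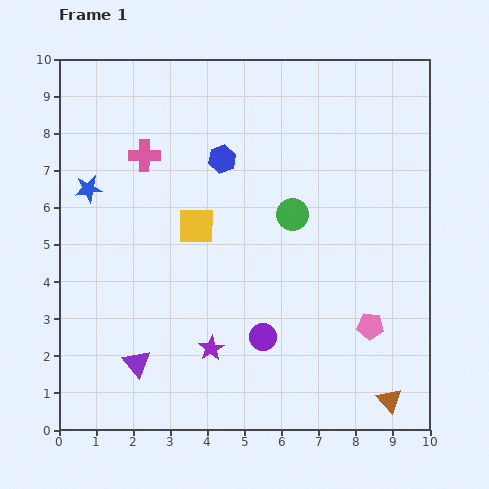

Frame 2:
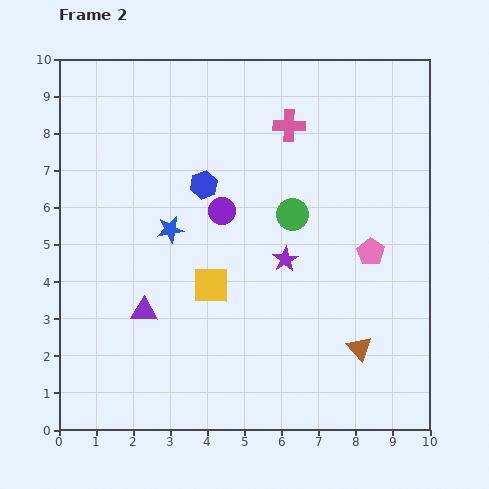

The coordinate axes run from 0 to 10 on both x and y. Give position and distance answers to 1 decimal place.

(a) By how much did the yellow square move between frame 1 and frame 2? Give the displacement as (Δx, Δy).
(0.4, -1.6)

The yellow square was at (3.7, 5.5) in frame 1 and (4.1, 3.9) in frame 2.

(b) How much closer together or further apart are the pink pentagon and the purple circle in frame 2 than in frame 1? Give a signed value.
+1.2

Distance in frame 1: 2.9. Distance in frame 2: 4.1.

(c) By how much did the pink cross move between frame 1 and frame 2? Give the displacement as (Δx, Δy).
(3.9, 0.8)

The pink cross was at (2.3, 7.4) in frame 1 and (6.2, 8.2) in frame 2.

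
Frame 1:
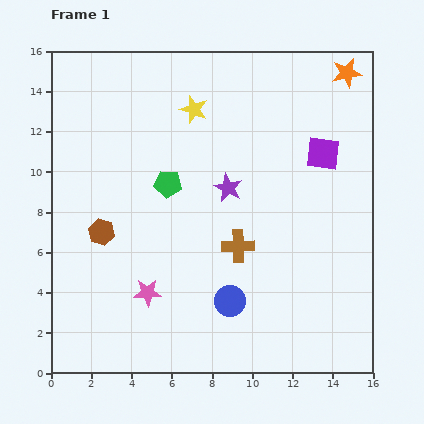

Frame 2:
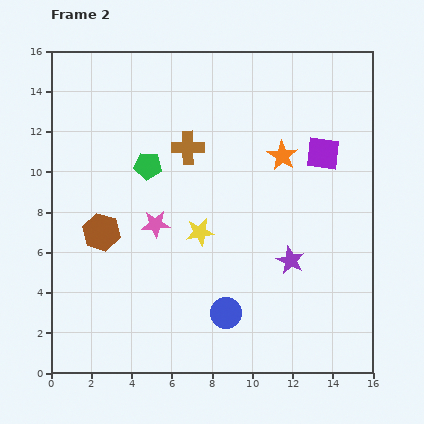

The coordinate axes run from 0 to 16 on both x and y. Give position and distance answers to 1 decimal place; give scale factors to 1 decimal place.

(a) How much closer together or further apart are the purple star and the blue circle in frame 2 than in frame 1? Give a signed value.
-1.5

Distance in frame 1: 5.6. Distance in frame 2: 4.1.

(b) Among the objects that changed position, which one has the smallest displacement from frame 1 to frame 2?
the blue circle

(moved 0.6)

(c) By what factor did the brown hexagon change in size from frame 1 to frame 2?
1.4×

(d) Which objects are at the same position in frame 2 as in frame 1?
the purple square, the brown hexagon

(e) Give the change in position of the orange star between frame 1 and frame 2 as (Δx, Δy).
(-3.2, -4.1)

The orange star was at (14.7, 14.9) in frame 1 and (11.5, 10.8) in frame 2.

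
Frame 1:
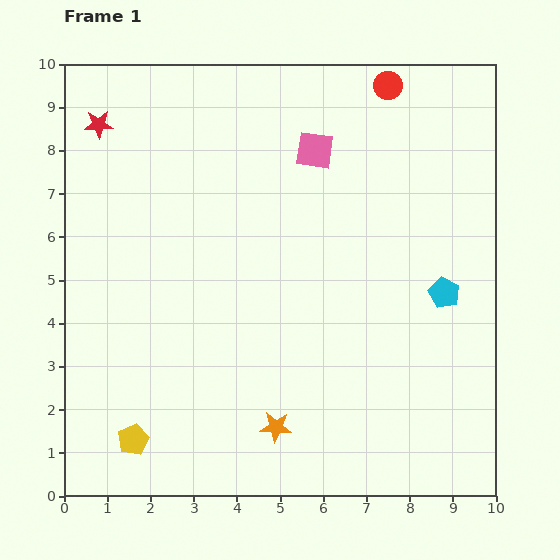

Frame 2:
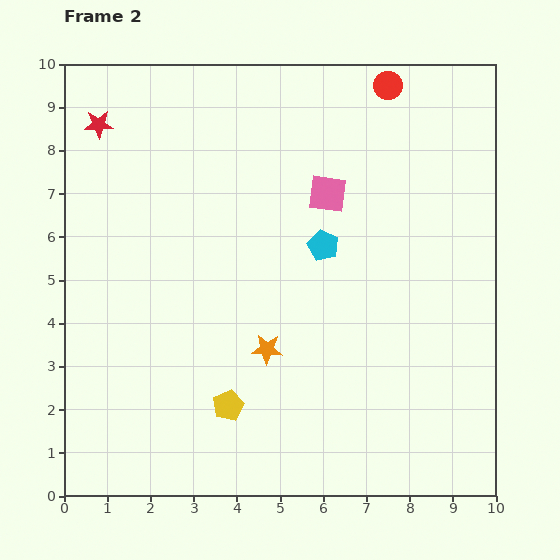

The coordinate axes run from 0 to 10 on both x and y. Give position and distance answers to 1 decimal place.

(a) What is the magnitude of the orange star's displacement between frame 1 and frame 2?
1.8

The orange star moved from (4.9, 1.6) to (4.7, 3.4), a distance of √(0.2² + 1.8²) ≈ 1.8.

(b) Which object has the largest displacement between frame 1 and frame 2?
the cyan pentagon

(moved 3.0; next 2.3)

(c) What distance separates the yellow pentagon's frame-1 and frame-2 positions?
2.3

The yellow pentagon moved from (1.6, 1.3) to (3.8, 2.1), a distance of √(2.2² + 0.8²) ≈ 2.3.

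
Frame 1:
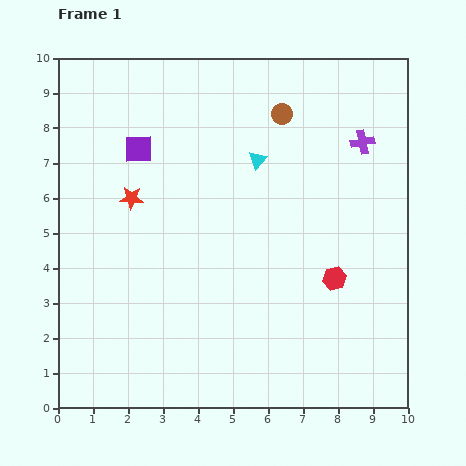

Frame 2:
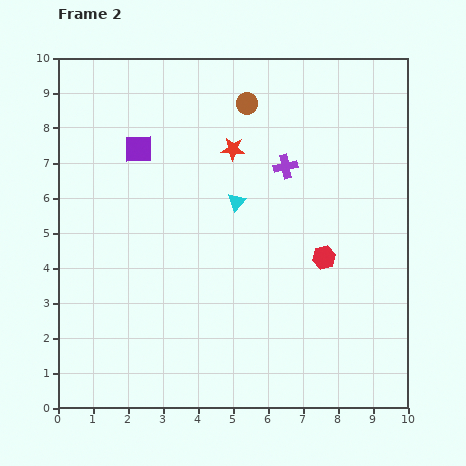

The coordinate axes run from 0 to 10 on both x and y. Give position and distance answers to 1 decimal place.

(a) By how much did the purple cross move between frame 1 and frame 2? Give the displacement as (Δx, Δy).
(-2.2, -0.7)

The purple cross was at (8.7, 7.6) in frame 1 and (6.5, 6.9) in frame 2.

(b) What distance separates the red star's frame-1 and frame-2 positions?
3.2

The red star moved from (2.1, 6.0) to (5.0, 7.4), a distance of √(2.9² + 1.4²) ≈ 3.2.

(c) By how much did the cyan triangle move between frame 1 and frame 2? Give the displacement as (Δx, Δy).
(-0.6, -1.2)

The cyan triangle was at (5.7, 7.1) in frame 1 and (5.1, 5.9) in frame 2.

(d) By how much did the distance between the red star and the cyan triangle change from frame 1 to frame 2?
-2.3

Distance in frame 1: 3.8. Distance in frame 2: 1.5.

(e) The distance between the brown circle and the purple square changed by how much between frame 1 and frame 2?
-0.8

Distance in frame 1: 4.2. Distance in frame 2: 3.4.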